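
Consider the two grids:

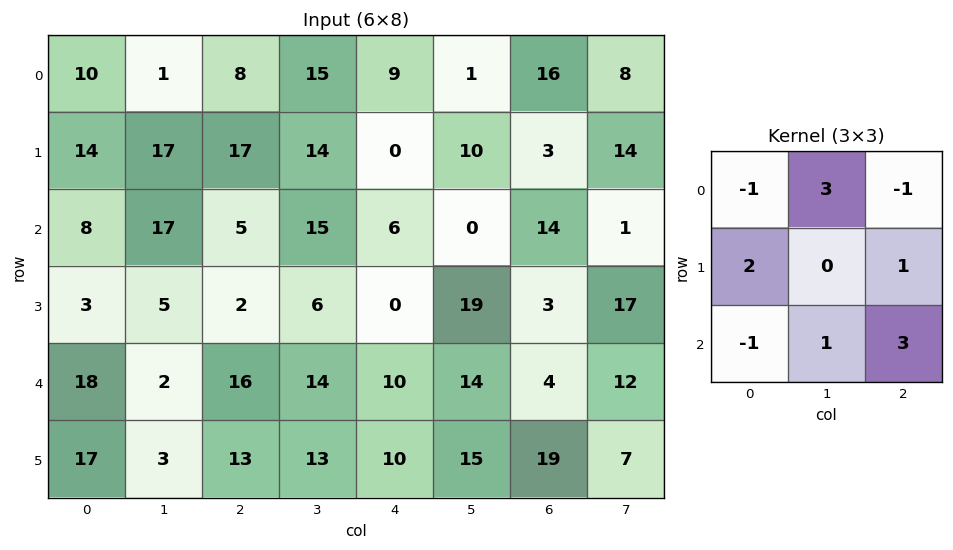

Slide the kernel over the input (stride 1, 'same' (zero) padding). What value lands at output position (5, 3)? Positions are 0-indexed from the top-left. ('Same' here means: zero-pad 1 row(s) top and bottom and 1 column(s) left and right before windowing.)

52

The receptive field on the zero-padded input at this output position is [16 14 10 / 13 13 10 / 0 0 0]. Elementwise product with the kernel and sum: 16·-1 + 14·3 + 10·-1 + 13·2 + 10·1 + 0·-1 + 0·1 + 0·3.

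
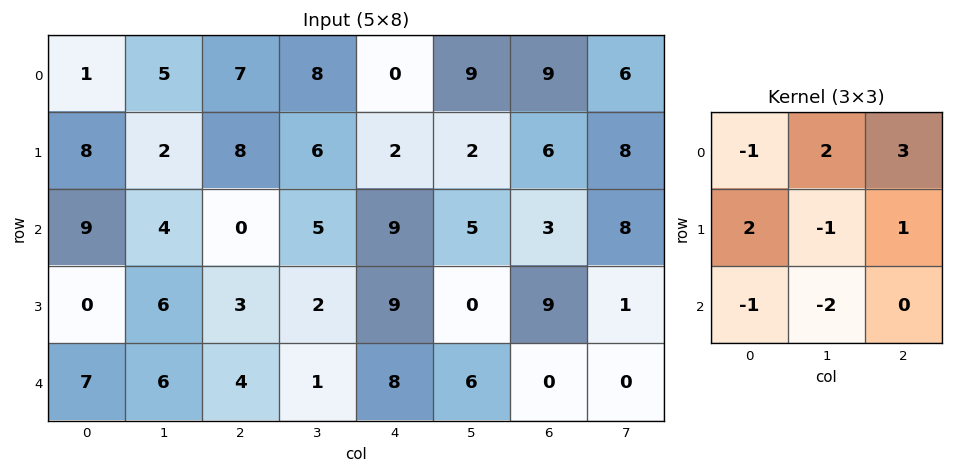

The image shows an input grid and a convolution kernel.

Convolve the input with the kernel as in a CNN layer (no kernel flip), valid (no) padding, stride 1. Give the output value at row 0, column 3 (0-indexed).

8

The receptive field on the input at this output position is [8 0 9 / 6 2 2 / 5 9 5]. Elementwise product with the kernel and sum: 8·-1 + 0·2 + 9·3 + 6·2 + 2·-1 + 2·1 + 5·-1 + 9·-2.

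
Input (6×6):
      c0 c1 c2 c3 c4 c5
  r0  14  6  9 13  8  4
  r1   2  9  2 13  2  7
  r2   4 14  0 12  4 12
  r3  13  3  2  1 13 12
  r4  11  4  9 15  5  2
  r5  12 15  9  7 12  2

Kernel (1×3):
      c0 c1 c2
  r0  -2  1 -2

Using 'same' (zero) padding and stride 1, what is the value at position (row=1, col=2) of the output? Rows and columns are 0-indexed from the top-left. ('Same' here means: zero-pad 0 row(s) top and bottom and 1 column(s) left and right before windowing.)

The receptive field on the zero-padded input at this output position is [9 2 13]. Elementwise product with the kernel and sum: 9·-2 + 2·1 + 13·-2.

-42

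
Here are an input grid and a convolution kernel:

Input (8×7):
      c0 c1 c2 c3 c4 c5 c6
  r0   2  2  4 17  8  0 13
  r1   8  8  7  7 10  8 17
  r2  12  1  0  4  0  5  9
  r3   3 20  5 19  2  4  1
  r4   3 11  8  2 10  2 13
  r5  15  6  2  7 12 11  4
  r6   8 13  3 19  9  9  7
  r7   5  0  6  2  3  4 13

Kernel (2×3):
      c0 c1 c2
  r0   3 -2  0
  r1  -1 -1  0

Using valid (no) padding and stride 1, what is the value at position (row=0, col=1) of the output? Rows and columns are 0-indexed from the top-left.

-17

The receptive field on the input at this output position is [2 4 17 / 8 7 7]. Elementwise product with the kernel and sum: 2·3 + 4·-2 + 8·-1 + 7·-1.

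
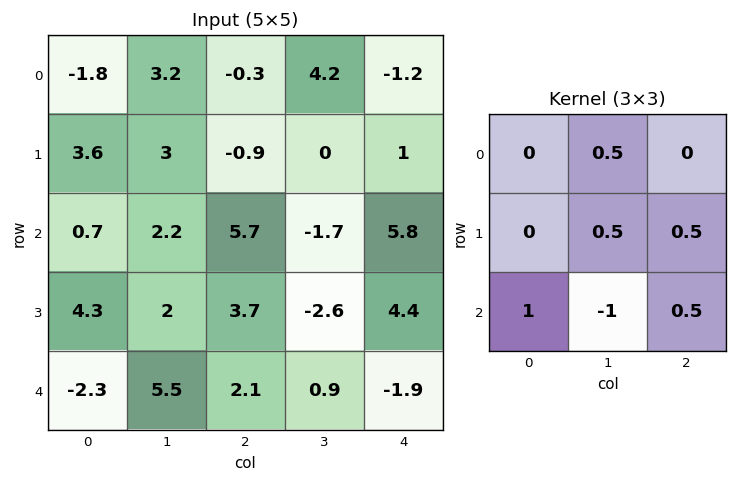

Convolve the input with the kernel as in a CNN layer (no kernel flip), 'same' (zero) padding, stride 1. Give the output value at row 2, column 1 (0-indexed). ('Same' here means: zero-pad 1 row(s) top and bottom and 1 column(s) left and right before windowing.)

9.6

The receptive field on the zero-padded input at this output position is [3.6 3 -0.9 / 0.7 2.2 5.7 / 4.3 2 3.7]. Elementwise product with the kernel and sum: 3·0.5 + 2.2·0.5 + 5.7·0.5 + 4.3·1 + 2·-1 + 3.7·0.5.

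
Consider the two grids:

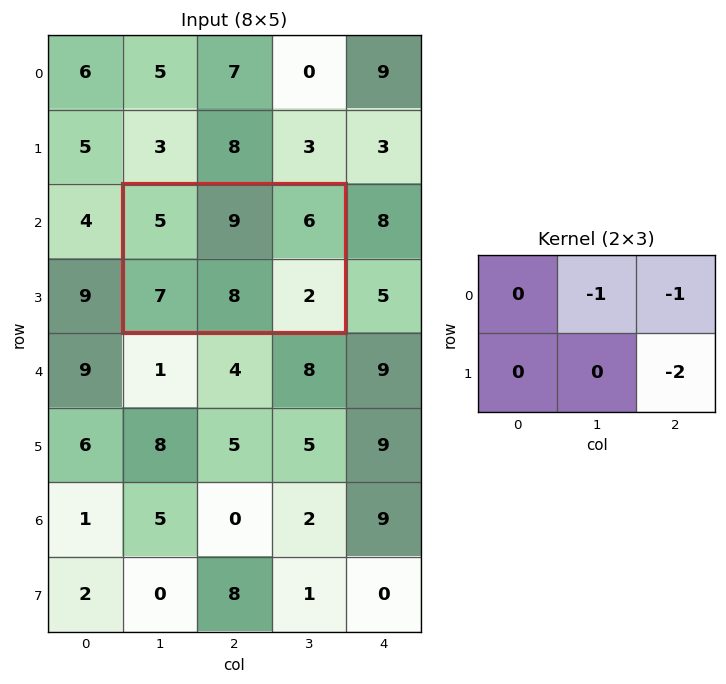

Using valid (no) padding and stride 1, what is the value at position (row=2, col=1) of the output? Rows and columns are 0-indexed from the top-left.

-19

The receptive field on the input at this output position is [5 9 6 / 7 8 2]. Elementwise product with the kernel and sum: 9·-1 + 6·-1 + 2·-2.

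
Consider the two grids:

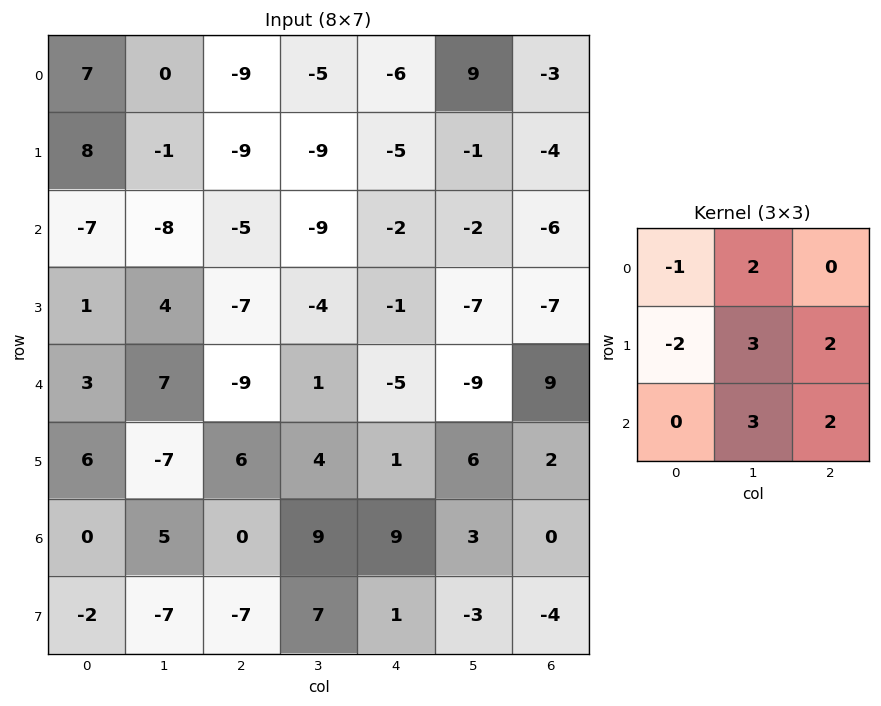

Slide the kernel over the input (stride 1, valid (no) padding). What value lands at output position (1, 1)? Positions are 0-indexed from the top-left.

-63

The receptive field on the input at this output position is [-1 -9 -9 / -8 -5 -9 / 4 -7 -4]. Elementwise product with the kernel and sum: -1·-1 + -9·2 + -8·-2 + -5·3 + -9·2 + -7·3 + -4·2.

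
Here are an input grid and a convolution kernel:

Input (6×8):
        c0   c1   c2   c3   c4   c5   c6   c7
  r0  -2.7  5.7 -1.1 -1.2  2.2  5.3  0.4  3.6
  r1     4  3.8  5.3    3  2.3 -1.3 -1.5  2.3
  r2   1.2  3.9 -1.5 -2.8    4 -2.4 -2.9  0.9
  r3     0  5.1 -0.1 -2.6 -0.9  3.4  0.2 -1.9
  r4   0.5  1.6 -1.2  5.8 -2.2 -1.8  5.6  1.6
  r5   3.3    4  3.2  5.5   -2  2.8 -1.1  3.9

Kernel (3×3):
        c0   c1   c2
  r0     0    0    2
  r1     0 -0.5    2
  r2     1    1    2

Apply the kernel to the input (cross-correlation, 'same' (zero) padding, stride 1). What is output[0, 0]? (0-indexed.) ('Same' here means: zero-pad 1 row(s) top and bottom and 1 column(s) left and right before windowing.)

24.35

The receptive field on the zero-padded input at this output position is [0 0 0 / 0 -2.7 5.7 / 0 4 3.8]. Elementwise product with the kernel and sum: 0·2 + -2.7·-0.5 + 5.7·2 + 0·1 + 4·1 + 3.8·2.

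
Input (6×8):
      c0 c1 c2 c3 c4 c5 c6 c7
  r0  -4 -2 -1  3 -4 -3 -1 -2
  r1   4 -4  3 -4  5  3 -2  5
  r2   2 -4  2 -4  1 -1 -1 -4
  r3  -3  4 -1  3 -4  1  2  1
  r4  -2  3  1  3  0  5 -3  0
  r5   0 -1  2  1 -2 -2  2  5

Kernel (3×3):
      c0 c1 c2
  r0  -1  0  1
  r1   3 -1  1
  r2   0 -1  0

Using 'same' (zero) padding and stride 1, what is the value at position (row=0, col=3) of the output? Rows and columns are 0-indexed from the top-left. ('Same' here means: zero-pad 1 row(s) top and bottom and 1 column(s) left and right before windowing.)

-6

The receptive field on the zero-padded input at this output position is [0 0 0 / -1 3 -4 / 3 -4 5]. Elementwise product with the kernel and sum: 0·-1 + 0·1 + -1·3 + 3·-1 + -4·1 + -4·-1.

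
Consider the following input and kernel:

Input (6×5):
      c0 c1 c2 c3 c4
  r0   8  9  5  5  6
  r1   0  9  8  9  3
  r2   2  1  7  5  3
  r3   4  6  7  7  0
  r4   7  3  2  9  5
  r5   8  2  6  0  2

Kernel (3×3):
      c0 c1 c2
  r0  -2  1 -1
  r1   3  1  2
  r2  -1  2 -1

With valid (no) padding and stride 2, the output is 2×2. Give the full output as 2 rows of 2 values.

Output[0,0]: The receptive field on the input at this output position is [8 9 5 / 0 9 8 / 2 1 7]. Elementwise product with the kernel and sum: 8·-2 + 9·1 + 5·-1 + 0·3 + 9·1 + 8·2 + 2·-1 + 1·2 + 7·-1.

6 28
19 27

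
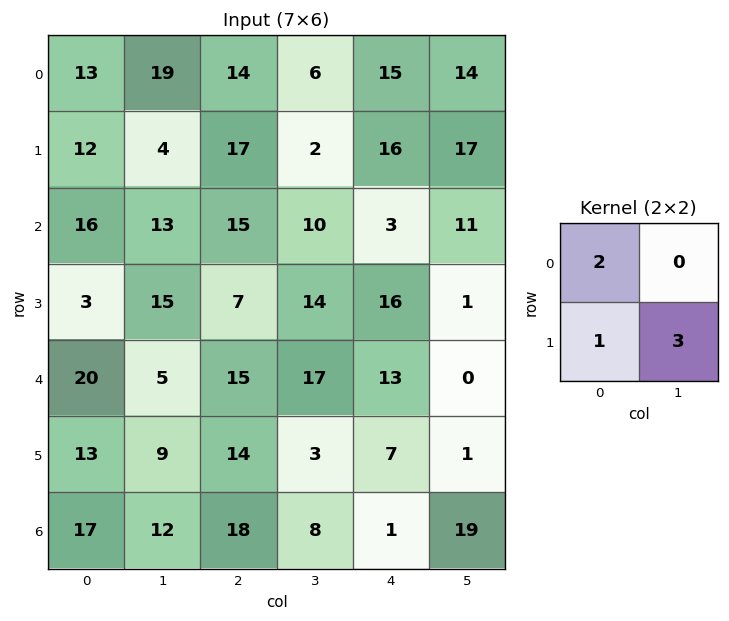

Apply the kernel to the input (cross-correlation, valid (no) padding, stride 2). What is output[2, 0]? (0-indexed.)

The receptive field on the input at this output position is [20 5 / 13 9]. Elementwise product with the kernel and sum: 20·2 + 13·1 + 9·3.

80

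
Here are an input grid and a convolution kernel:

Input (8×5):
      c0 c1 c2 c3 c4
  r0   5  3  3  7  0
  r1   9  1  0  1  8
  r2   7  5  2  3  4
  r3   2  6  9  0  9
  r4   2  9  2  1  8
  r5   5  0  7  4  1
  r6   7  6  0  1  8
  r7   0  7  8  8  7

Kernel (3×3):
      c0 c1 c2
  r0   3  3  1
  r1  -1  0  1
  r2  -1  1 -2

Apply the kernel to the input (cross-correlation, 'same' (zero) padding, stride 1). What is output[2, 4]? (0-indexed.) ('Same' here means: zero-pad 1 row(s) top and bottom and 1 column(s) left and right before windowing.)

33

The receptive field on the zero-padded input at this output position is [1 8 0 / 3 4 0 / 0 9 0]. Elementwise product with the kernel and sum: 1·3 + 8·3 + 0·1 + 3·-1 + 0·1 + 0·-1 + 9·1 + 0·-2.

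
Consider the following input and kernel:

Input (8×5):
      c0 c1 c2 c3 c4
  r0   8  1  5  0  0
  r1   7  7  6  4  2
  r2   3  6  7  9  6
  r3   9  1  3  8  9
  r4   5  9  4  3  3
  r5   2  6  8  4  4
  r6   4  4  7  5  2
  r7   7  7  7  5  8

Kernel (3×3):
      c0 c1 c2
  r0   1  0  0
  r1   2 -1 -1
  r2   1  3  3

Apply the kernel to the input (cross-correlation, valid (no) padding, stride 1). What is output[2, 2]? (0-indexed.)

The receptive field on the input at this output position is [7 9 6 / 3 8 9 / 4 3 3]. Elementwise product with the kernel and sum: 7·1 + 3·2 + 8·-1 + 9·-1 + 4·1 + 3·3 + 3·3.

18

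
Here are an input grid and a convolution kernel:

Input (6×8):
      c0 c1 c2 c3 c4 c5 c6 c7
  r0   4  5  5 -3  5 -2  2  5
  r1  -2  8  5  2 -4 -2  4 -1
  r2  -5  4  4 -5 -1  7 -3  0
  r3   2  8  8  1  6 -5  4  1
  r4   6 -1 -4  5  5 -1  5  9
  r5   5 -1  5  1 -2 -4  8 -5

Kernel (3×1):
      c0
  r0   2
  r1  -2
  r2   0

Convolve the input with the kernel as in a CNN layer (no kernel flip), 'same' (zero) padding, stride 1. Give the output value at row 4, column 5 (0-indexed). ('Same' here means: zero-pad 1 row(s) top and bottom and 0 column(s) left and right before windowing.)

-8

The receptive field on the zero-padded input at this output position is [-5 / -1 / -4]. Elementwise product with the kernel and sum: -5·2 + -1·-2.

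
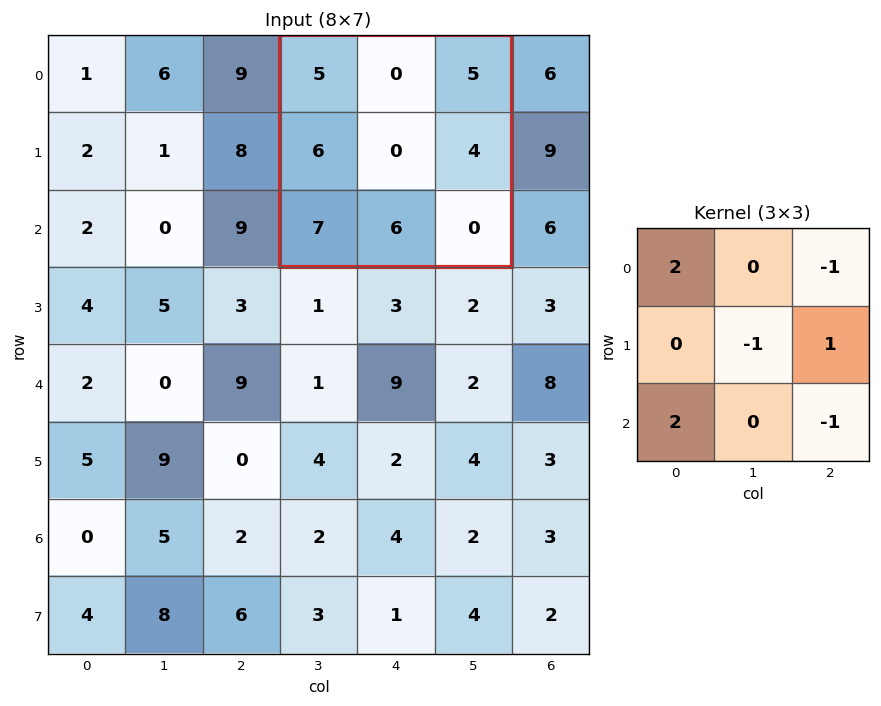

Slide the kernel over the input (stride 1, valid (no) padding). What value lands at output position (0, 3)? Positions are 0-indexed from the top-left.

23

The receptive field on the input at this output position is [5 0 5 / 6 0 4 / 7 6 0]. Elementwise product with the kernel and sum: 5·2 + 5·-1 + 0·-1 + 4·1 + 7·2 + 0·-1.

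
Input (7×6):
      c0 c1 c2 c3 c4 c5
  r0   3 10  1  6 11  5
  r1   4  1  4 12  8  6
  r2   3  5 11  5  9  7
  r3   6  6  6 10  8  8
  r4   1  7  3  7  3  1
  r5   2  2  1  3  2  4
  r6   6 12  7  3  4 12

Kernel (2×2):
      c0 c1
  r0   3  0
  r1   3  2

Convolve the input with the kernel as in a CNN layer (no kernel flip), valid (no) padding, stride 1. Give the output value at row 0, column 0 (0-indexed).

The receptive field on the input at this output position is [3 10 / 4 1]. Elementwise product with the kernel and sum: 3·3 + 4·3 + 1·2.

23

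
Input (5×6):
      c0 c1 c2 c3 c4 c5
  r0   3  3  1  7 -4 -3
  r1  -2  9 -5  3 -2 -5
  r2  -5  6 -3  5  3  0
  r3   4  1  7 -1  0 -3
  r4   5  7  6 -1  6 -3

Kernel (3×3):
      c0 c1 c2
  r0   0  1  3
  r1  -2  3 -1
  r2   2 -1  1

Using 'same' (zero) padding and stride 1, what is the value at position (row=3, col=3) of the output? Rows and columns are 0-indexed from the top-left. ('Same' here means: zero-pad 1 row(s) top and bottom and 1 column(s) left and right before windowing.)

16

The receptive field on the zero-padded input at this output position is [-3 5 3 / 7 -1 0 / 6 -1 6]. Elementwise product with the kernel and sum: 5·1 + 3·3 + 7·-2 + -1·3 + 0·-1 + 6·2 + -1·-1 + 6·1.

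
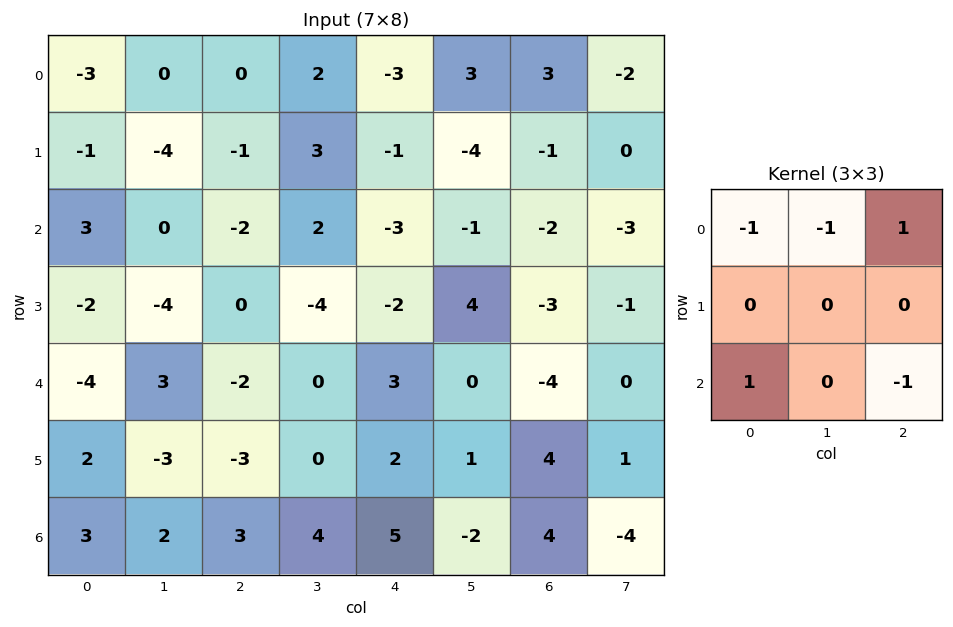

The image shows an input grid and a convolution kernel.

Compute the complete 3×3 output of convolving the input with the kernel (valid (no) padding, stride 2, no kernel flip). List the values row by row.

8 -4 2
-7 -8 9
-1 3 -6

Output[0,0]: The receptive field on the input at this output position is [-3 0 0 / -1 -4 -1 / 3 0 -2]. Elementwise product with the kernel and sum: -3·-1 + 0·-1 + 0·1 + 3·1 + -2·-1.
Output[0,1]: The receptive field on the input at this output position is [0 2 -3 / -1 3 -1 / -2 2 -3]. Elementwise product with the kernel and sum: 0·-1 + 2·-1 + -3·1 + -2·1 + -3·-1.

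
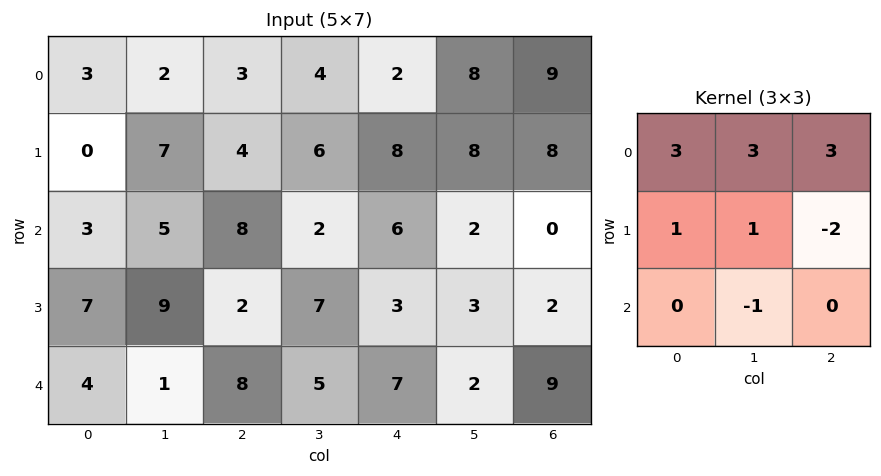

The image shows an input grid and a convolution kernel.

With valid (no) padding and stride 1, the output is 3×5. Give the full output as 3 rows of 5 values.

Output[0,0]: The receptive field on the input at this output position is [3 2 3 / 0 7 4 / 3 5 8]. Elementwise product with the kernel and sum: 3·3 + 2·3 + 3·3 + 0·1 + 7·1 + 4·-2 + 5·-1.
Output[0,1]: The receptive field on the input at this output position is [2 3 4 / 7 4 6 / 5 8 2]. Elementwise product with the kernel and sum: 2·3 + 3·3 + 4·3 + 7·1 + 4·1 + 6·-2 + 8·-1.

18 18 19 34 55
16 58 45 67 77
59 34 46 27 24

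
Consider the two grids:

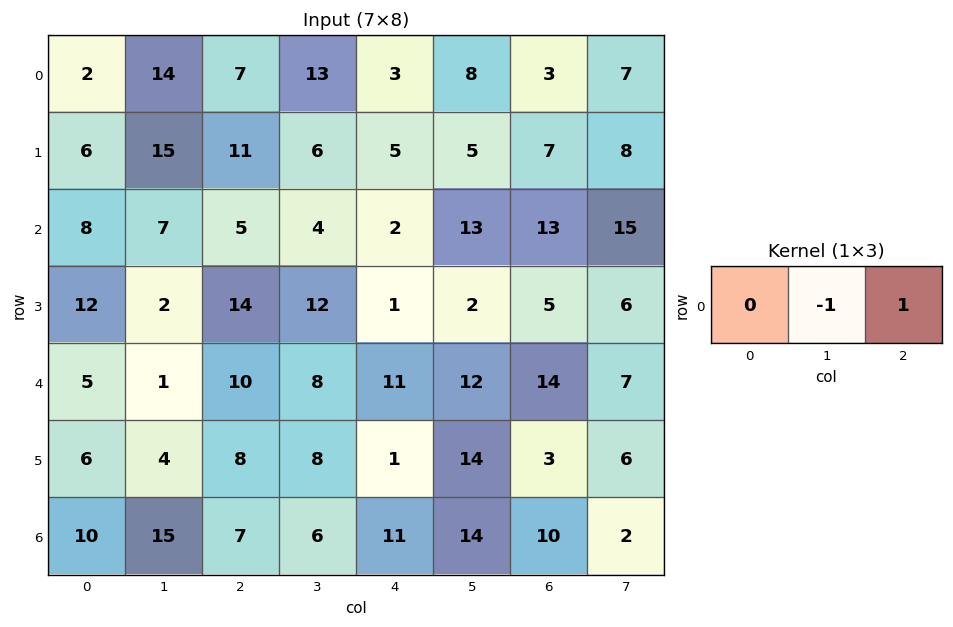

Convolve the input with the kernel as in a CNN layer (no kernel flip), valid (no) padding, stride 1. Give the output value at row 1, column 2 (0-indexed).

The receptive field on the input at this output position is [11 6 5]. Elementwise product with the kernel and sum: 6·-1 + 5·1.

-1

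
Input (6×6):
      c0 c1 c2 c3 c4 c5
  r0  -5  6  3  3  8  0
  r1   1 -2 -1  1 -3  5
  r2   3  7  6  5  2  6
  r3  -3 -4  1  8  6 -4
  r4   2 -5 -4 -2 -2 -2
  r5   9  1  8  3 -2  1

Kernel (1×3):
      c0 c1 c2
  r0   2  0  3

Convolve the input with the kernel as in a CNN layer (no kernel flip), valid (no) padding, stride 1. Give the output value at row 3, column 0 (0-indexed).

-3

The receptive field on the input at this output position is [-3 -4 1]. Elementwise product with the kernel and sum: -3·2 + 1·3.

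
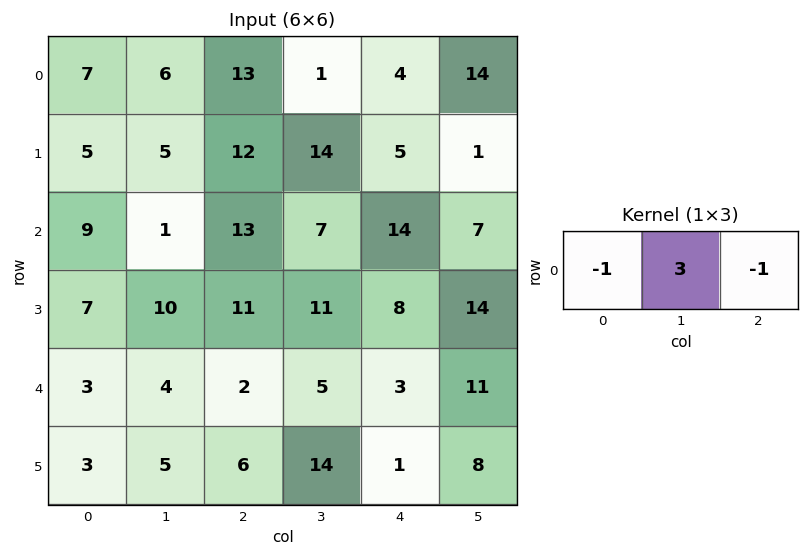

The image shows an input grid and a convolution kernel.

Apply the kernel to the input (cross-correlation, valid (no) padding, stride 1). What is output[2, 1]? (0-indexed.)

31

The receptive field on the input at this output position is [1 13 7]. Elementwise product with the kernel and sum: 1·-1 + 13·3 + 7·-1.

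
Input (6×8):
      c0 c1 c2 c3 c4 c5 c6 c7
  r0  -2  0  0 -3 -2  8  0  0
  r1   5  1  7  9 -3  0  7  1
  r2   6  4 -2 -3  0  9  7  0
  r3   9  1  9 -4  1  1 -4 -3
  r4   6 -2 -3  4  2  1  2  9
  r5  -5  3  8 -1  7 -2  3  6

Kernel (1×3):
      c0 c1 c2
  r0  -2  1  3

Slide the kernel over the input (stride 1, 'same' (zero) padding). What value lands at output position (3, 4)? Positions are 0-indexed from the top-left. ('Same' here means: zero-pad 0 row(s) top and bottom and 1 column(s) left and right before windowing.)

The receptive field on the zero-padded input at this output position is [-4 1 1]. Elementwise product with the kernel and sum: -4·-2 + 1·1 + 1·3.

12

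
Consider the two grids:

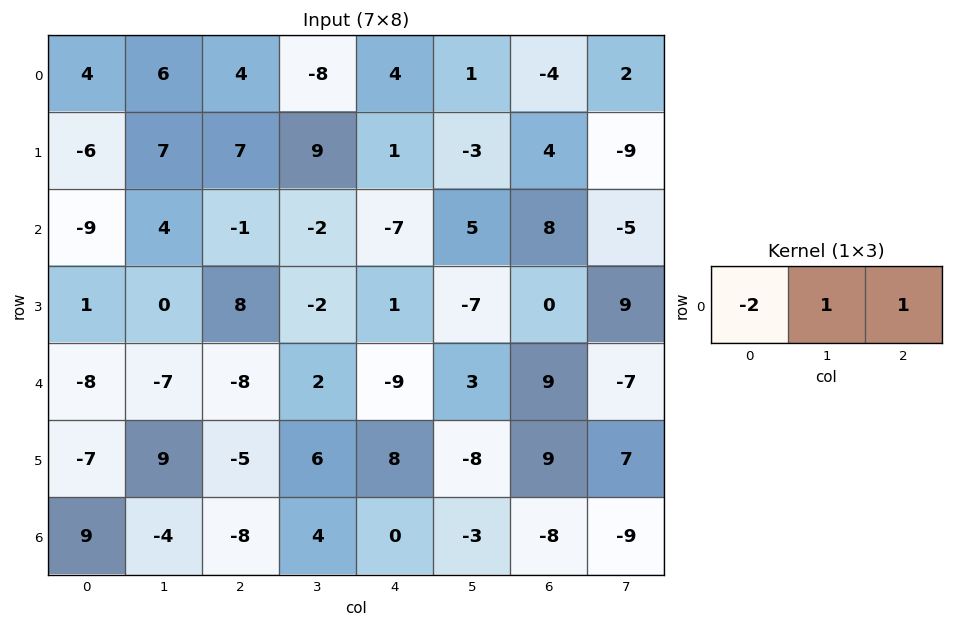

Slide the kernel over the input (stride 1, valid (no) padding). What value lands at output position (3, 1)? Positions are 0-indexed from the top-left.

The receptive field on the input at this output position is [0 8 -2]. Elementwise product with the kernel and sum: 0·-2 + 8·1 + -2·1.

6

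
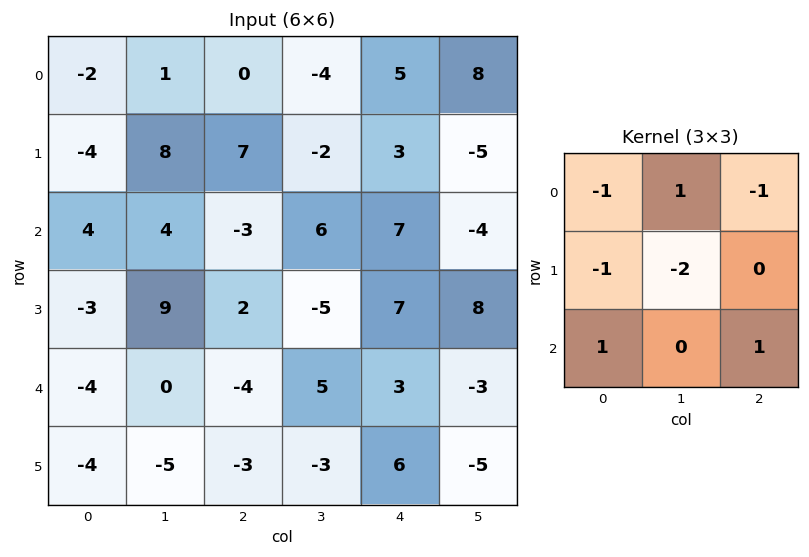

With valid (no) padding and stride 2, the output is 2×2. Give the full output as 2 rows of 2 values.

Output[0,0]: The receptive field on the input at this output position is [-2 1 0 / -4 8 7 / 4 4 -3]. Elementwise product with the kernel and sum: -2·-1 + 1·1 + 0·-1 + -4·-1 + 8·-2 + 4·1 + -3·1.
Output[0,1]: The receptive field on the input at this output position is [0 -4 5 / 7 -2 3 / -3 6 7]. Elementwise product with the kernel and sum: 0·-1 + -4·1 + 5·-1 + 7·-1 + -2·-2 + -3·1 + 7·1.

-8 -8
-20 9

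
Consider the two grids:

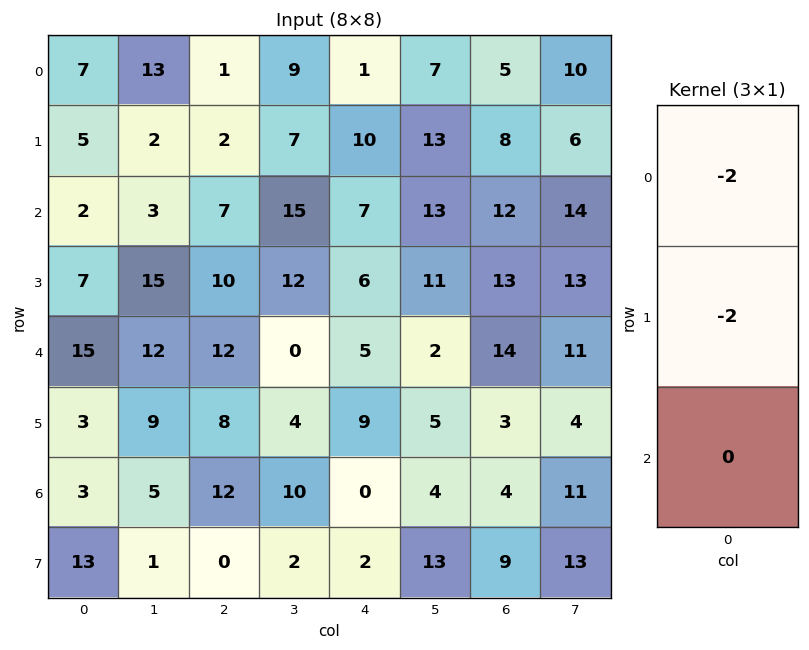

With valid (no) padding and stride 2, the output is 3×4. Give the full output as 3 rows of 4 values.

Output[0,0]: The receptive field on the input at this output position is [7 / 5 / 2]. Elementwise product with the kernel and sum: 7·-2 + 5·-2.
Output[0,1]: The receptive field on the input at this output position is [1 / 2 / 7]. Elementwise product with the kernel and sum: 1·-2 + 2·-2.

-24 -6 -22 -26
-18 -34 -26 -50
-36 -40 -28 -34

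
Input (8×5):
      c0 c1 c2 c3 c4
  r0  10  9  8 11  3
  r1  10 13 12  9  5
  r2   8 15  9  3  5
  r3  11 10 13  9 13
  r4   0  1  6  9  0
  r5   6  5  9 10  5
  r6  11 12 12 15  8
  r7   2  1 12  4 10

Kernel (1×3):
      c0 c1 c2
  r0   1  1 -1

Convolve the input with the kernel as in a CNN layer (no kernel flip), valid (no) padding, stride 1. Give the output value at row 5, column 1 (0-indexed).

4

The receptive field on the input at this output position is [5 9 10]. Elementwise product with the kernel and sum: 5·1 + 9·1 + 10·-1.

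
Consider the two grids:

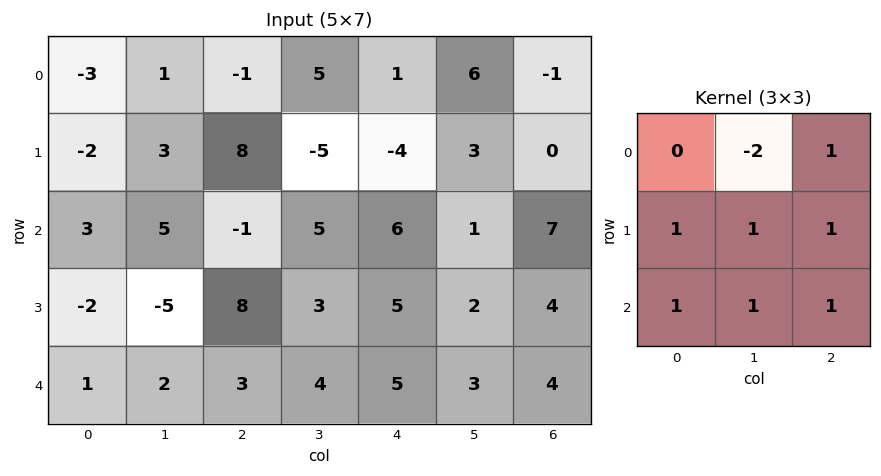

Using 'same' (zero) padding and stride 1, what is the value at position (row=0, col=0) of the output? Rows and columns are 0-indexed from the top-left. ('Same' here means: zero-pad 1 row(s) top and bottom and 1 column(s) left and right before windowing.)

The receptive field on the zero-padded input at this output position is [0 0 0 / 0 -3 1 / 0 -2 3]. Elementwise product with the kernel and sum: 0·-2 + 0·1 + 0·1 + -3·1 + 1·1 + 0·1 + -2·1 + 3·1.

-1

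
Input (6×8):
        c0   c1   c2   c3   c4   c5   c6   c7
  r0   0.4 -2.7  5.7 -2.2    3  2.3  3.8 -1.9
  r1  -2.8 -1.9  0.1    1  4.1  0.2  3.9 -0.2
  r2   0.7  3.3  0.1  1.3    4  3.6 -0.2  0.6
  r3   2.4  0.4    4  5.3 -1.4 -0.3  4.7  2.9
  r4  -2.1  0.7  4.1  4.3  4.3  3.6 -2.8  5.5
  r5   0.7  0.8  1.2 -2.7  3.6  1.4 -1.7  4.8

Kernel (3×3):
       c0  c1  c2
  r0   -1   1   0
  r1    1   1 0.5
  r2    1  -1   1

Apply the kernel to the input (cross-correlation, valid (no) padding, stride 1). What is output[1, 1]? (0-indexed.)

The receptive field on the input at this output position is [-1.9 0.1 1 / 3.3 0.1 1.3 / 0.4 4 5.3]. Elementwise product with the kernel and sum: -1.9·-1 + 0.1·1 + 3.3·1 + 0.1·1 + 1.3·0.5 + 0.4·1 + 4·-1 + 5.3·1.

7.75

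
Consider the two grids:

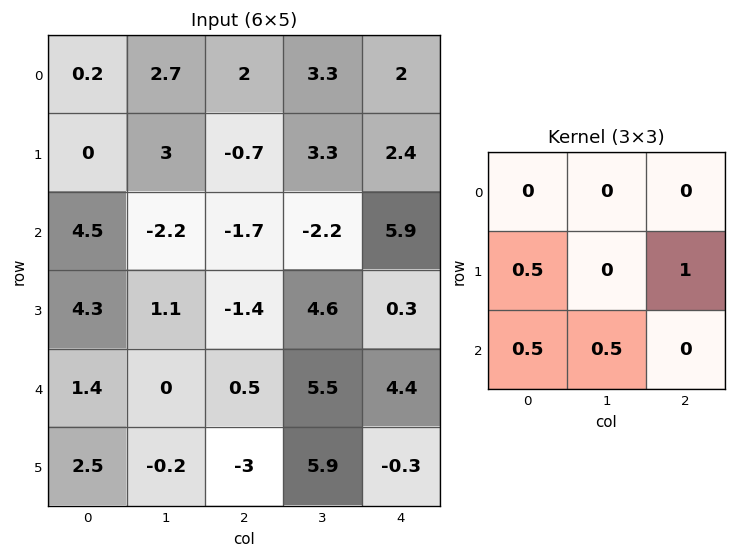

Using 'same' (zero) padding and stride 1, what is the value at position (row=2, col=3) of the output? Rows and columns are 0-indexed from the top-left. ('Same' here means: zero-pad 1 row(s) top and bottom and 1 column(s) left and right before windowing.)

The receptive field on the zero-padded input at this output position is [-0.7 3.3 2.4 / -1.7 -2.2 5.9 / -1.4 4.6 0.3]. Elementwise product with the kernel and sum: -1.7·0.5 + 5.9·1 + -1.4·0.5 + 4.6·0.5.

6.65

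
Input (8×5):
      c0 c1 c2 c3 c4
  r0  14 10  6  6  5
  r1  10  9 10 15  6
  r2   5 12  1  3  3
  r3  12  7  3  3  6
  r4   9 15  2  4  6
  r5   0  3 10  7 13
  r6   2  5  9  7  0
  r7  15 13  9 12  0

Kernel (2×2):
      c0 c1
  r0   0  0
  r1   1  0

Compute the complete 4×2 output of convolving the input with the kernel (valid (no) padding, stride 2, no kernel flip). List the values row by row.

10 10
12 3
0 10
15 9

Output[0,0]: The receptive field on the input at this output position is [14 10 / 10 9]. Elementwise product with the kernel and sum: 10·1.
Output[0,1]: The receptive field on the input at this output position is [6 6 / 10 15]. Elementwise product with the kernel and sum: 10·1.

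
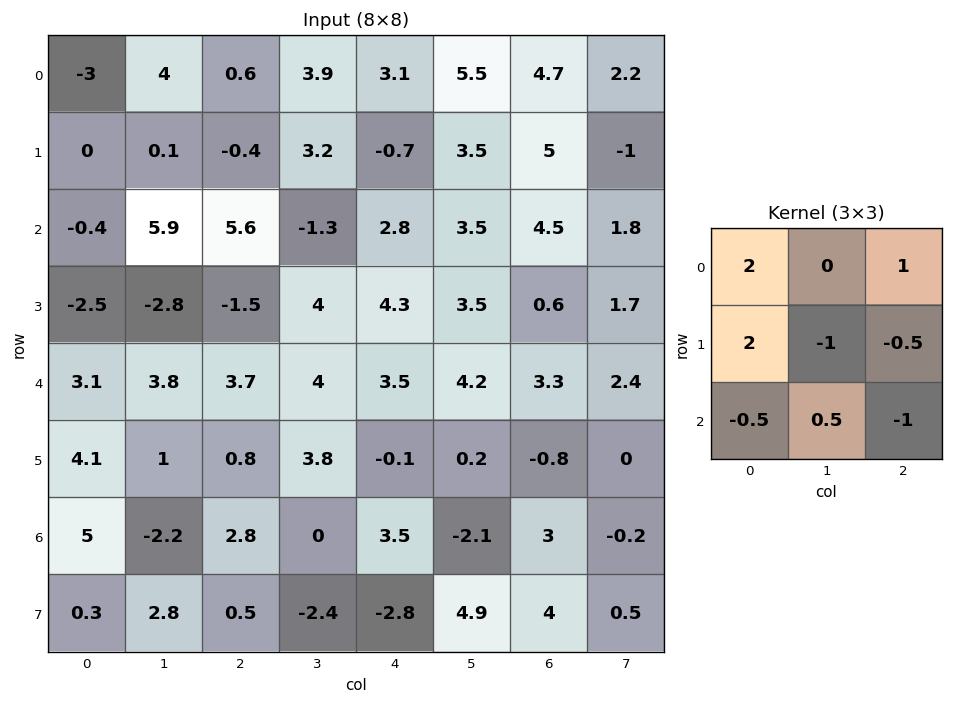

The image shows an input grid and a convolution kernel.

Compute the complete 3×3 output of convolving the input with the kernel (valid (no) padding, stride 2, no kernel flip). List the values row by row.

Output[0,0]: The receptive field on the input at this output position is [-3 4 0.6 / 0 0.1 -0.4 / -0.4 5.9 5.6]. Elementwise product with the kernel and sum: -3·2 + 0.6·1 + 0·2 + 0.1·-1 + -0.4·-0.5 + -0.4·-0.5 + 5.9·0.5 + 5.6·-1.

-7.75 -5.6 -0.65
-0 1.5 11.95
10.3 3.85 4.5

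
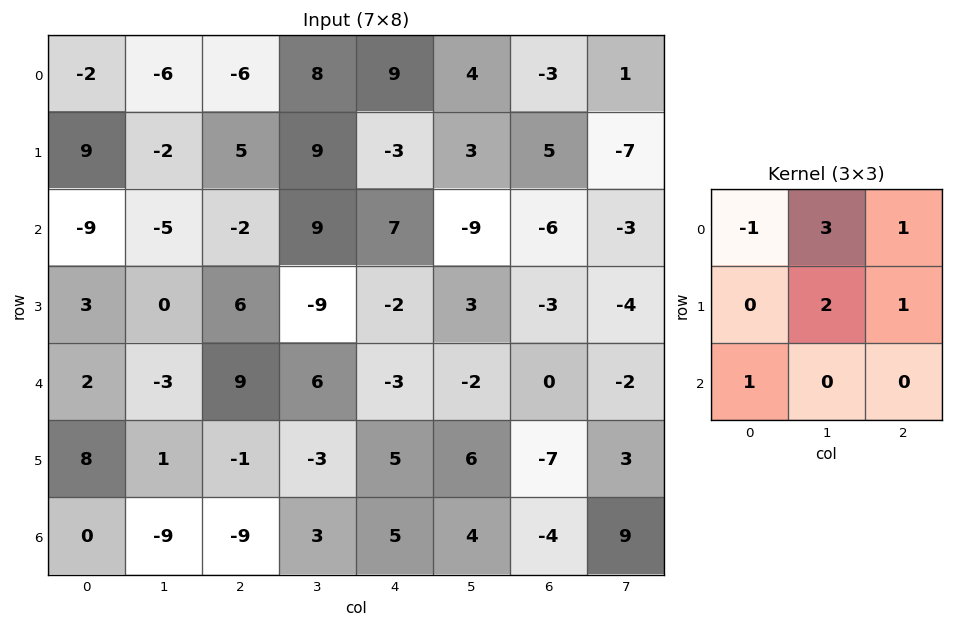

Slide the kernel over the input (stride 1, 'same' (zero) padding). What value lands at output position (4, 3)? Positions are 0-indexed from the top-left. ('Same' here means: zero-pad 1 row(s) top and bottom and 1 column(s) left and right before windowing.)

The receptive field on the zero-padded input at this output position is [6 -9 -2 / 9 6 -3 / -1 -3 5]. Elementwise product with the kernel and sum: 6·-1 + -9·3 + -2·1 + 6·2 + -3·1 + -1·1.

-27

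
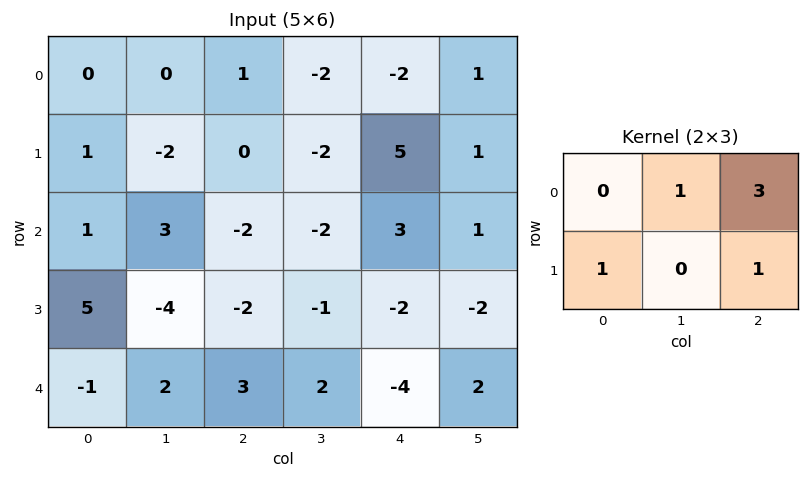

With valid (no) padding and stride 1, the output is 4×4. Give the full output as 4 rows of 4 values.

Output[0,0]: The receptive field on the input at this output position is [0 0 1 / 1 -2 0]. Elementwise product with the kernel and sum: 0·1 + 1·3 + 1·1 + 0·1.
Output[0,1]: The receptive field on the input at this output position is [0 1 -2 / -2 0 -2]. Elementwise product with the kernel and sum: 1·1 + -2·3 + -2·1 + -2·1.

4 -9 -3 0
-3 -5 14 7
0 -13 3 3
-8 -1 -8 -4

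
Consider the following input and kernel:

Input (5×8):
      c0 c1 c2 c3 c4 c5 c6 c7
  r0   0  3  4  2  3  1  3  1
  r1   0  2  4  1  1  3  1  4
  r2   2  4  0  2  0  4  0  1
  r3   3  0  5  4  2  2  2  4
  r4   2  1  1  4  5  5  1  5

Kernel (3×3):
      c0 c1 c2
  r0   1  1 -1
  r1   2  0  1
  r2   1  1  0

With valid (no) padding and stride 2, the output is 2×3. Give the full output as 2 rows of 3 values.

9 14 8
20 19 20

Output[0,0]: The receptive field on the input at this output position is [0 3 4 / 0 2 4 / 2 4 0]. Elementwise product with the kernel and sum: 0·1 + 3·1 + 4·-1 + 0·2 + 4·1 + 2·1 + 4·1.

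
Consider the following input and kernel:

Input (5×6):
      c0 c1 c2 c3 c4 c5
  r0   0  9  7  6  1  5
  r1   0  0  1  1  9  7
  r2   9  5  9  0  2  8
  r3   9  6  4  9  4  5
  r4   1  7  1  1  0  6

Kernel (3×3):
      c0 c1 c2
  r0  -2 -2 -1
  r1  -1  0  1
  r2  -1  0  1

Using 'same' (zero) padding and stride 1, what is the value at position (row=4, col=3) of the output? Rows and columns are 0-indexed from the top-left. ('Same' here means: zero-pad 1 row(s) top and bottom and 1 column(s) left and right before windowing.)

The receptive field on the zero-padded input at this output position is [4 9 4 / 1 1 0 / 0 0 0]. Elementwise product with the kernel and sum: 4·-2 + 9·-2 + 4·-1 + 1·-1 + 0·1 + 0·-1 + 0·1.

-31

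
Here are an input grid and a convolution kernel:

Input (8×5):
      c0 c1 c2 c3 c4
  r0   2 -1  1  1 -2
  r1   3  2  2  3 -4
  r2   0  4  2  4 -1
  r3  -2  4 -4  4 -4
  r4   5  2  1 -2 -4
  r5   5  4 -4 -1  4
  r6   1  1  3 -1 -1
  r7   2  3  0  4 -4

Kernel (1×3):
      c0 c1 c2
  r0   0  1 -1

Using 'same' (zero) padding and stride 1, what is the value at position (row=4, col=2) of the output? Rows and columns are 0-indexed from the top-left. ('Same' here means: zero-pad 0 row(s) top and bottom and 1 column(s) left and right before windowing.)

3

The receptive field on the zero-padded input at this output position is [2 1 -2]. Elementwise product with the kernel and sum: 1·1 + -2·-1.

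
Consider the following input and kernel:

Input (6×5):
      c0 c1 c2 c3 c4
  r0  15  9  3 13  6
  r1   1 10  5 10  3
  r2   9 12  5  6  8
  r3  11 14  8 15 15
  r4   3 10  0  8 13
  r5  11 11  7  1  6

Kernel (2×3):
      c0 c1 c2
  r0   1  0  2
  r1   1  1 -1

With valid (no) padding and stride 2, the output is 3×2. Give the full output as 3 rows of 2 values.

Output[0,0]: The receptive field on the input at this output position is [15 9 3 / 1 10 5]. Elementwise product with the kernel and sum: 15·1 + 3·2 + 1·1 + 10·1 + 5·-1.
Output[0,1]: The receptive field on the input at this output position is [3 13 6 / 5 10 3]. Elementwise product with the kernel and sum: 3·1 + 6·2 + 5·1 + 10·1 + 3·-1.

27 27
36 29
18 28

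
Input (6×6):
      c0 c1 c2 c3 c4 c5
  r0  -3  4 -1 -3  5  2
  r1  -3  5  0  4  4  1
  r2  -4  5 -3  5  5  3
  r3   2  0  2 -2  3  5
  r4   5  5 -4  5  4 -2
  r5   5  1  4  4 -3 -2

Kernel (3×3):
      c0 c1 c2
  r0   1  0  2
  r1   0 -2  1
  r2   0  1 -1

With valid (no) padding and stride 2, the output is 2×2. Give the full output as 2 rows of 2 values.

-7 5
1 15

Output[0,0]: The receptive field on the input at this output position is [-3 4 -1 / -3 5 0 / -4 5 -3]. Elementwise product with the kernel and sum: -3·1 + -1·2 + 5·-2 + 0·1 + 5·1 + -3·-1.
Output[0,1]: The receptive field on the input at this output position is [-1 -3 5 / 0 4 4 / -3 5 5]. Elementwise product with the kernel and sum: -1·1 + 5·2 + 4·-2 + 4·1 + 5·1 + 5·-1.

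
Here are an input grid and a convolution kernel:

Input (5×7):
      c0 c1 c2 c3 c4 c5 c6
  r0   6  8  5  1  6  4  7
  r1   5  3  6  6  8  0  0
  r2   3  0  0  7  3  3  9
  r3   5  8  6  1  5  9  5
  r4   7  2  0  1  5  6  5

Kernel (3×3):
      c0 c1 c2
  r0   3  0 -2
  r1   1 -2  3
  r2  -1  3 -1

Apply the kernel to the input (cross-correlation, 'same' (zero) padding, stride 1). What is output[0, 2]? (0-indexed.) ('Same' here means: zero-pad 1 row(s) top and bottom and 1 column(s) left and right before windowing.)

10

The receptive field on the zero-padded input at this output position is [0 0 0 / 8 5 1 / 3 6 6]. Elementwise product with the kernel and sum: 0·3 + 0·-2 + 8·1 + 5·-2 + 1·3 + 3·-1 + 6·3 + 6·-1.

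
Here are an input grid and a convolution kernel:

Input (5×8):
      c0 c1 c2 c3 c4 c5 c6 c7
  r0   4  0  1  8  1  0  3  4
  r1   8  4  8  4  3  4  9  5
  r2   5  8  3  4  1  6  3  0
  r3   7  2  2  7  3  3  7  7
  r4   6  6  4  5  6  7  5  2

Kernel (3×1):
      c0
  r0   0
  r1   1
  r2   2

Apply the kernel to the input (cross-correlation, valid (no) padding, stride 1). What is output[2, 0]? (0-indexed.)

The receptive field on the input at this output position is [5 / 7 / 6]. Elementwise product with the kernel and sum: 7·1 + 6·2.

19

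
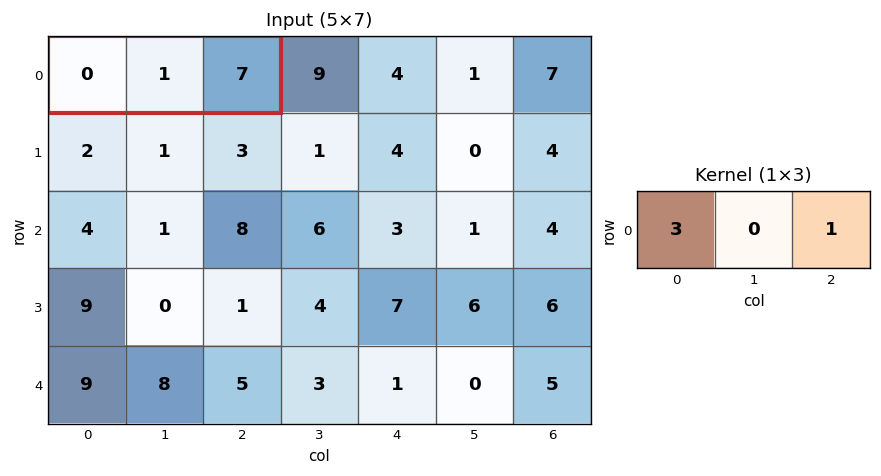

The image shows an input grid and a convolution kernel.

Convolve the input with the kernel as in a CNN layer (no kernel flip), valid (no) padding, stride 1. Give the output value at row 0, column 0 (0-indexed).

7

The receptive field on the input at this output position is [0 1 7]. Elementwise product with the kernel and sum: 0·3 + 7·1.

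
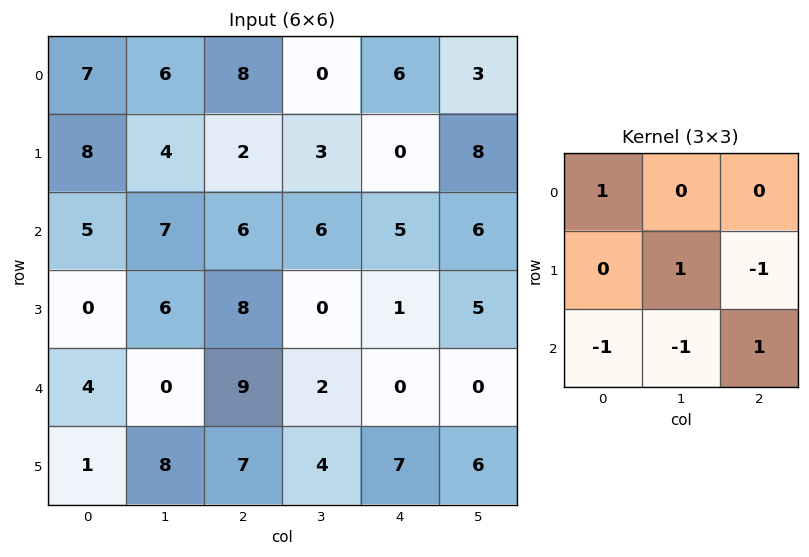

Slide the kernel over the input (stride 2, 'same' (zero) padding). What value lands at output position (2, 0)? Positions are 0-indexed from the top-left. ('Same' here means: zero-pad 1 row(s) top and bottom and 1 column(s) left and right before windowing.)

The receptive field on the zero-padded input at this output position is [0 0 6 / 0 4 0 / 0 1 8]. Elementwise product with the kernel and sum: 0·1 + 4·1 + 0·-1 + 0·-1 + 1·-1 + 8·1.

11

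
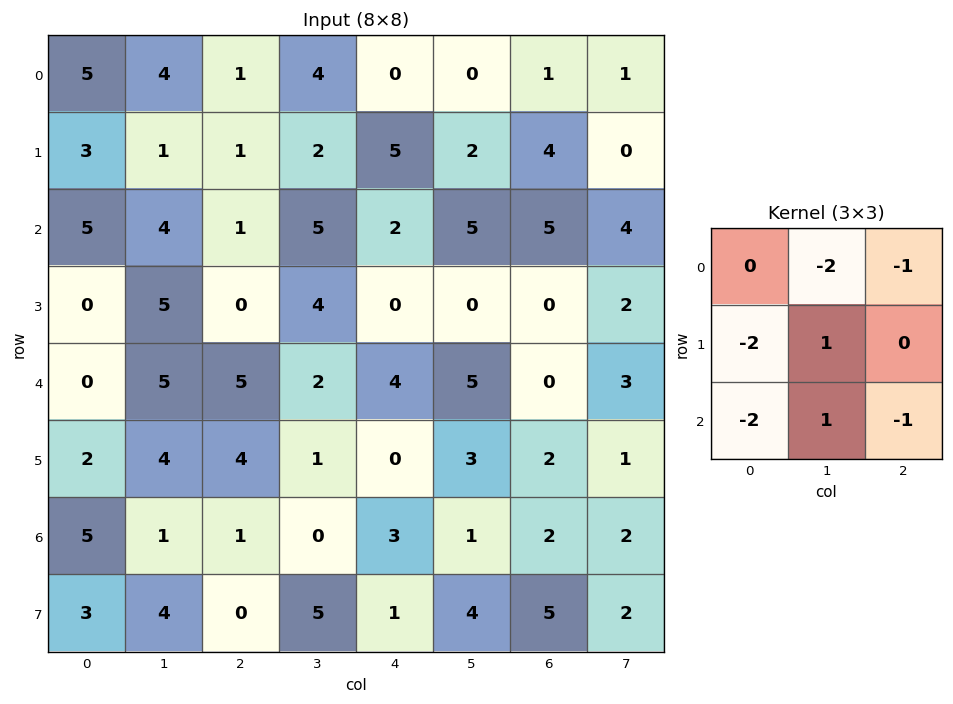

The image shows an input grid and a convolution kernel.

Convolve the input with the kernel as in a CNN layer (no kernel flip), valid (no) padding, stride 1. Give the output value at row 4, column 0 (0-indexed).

The receptive field on the input at this output position is [0 5 5 / 2 4 4 / 5 1 1]. Elementwise product with the kernel and sum: 5·-2 + 5·-1 + 2·-2 + 4·1 + 5·-2 + 1·1 + 1·-1.

-25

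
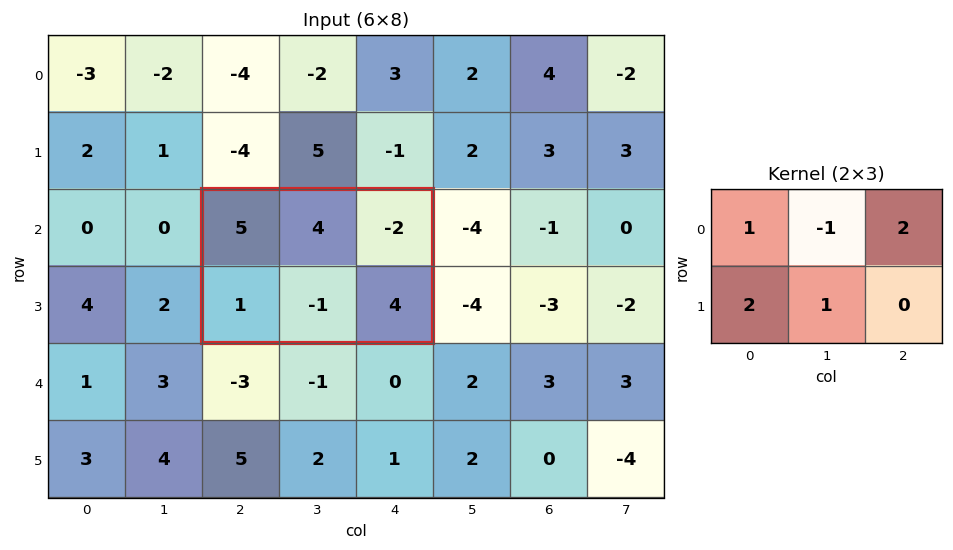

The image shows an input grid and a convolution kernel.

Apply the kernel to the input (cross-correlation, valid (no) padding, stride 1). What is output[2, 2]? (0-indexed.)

The receptive field on the input at this output position is [5 4 -2 / 1 -1 4]. Elementwise product with the kernel and sum: 5·1 + 4·-1 + -2·2 + 1·2 + -1·1.

-2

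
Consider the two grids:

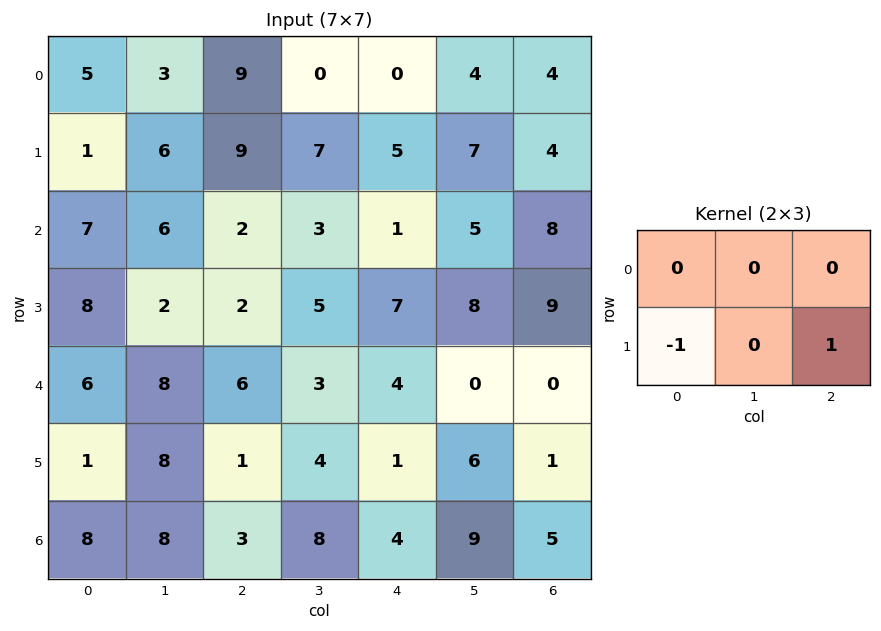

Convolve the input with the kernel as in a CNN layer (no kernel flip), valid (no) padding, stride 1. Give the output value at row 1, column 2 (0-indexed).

-1

The receptive field on the input at this output position is [9 7 5 / 2 3 1]. Elementwise product with the kernel and sum: 2·-1 + 1·1.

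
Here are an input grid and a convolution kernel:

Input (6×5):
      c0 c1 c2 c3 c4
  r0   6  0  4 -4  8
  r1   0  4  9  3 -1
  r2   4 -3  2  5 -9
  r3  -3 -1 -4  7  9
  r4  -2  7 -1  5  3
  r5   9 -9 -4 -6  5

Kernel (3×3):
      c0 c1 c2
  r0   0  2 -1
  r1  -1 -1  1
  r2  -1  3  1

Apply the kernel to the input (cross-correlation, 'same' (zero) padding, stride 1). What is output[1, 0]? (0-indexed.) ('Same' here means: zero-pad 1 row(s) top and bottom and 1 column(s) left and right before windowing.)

The receptive field on the zero-padded input at this output position is [0 6 0 / 0 0 4 / 0 4 -3]. Elementwise product with the kernel and sum: 6·2 + 0·-1 + 0·-1 + 0·-1 + 4·1 + 0·-1 + 4·3 + -3·1.

25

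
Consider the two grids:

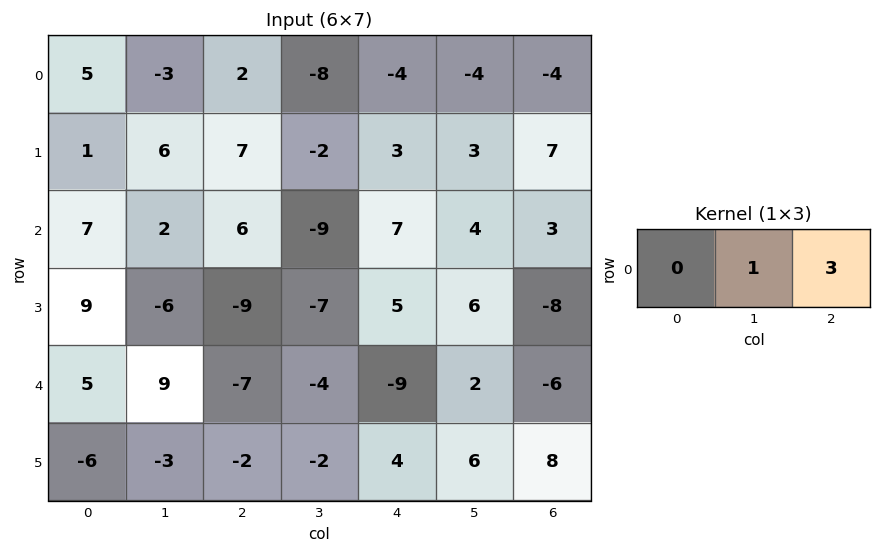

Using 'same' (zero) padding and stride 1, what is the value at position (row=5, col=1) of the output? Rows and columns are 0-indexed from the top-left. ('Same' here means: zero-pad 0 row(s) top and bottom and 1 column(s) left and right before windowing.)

The receptive field on the zero-padded input at this output position is [-6 -3 -2]. Elementwise product with the kernel and sum: -3·1 + -2·3.

-9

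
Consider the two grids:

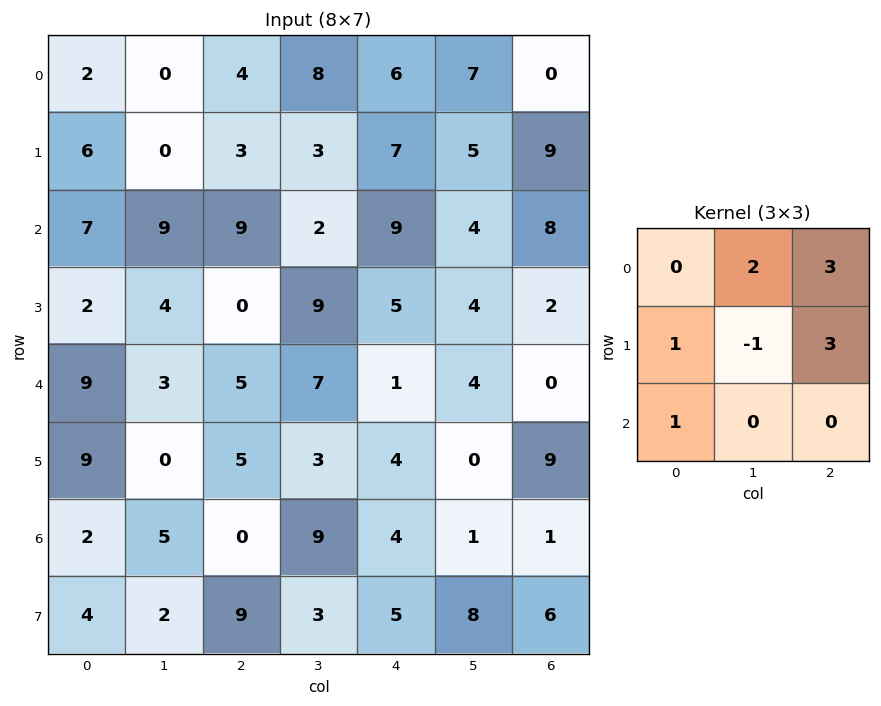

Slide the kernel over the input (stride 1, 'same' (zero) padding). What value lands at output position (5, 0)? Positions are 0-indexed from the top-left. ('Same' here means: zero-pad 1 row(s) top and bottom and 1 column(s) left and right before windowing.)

18

The receptive field on the zero-padded input at this output position is [0 9 3 / 0 9 0 / 0 2 5]. Elementwise product with the kernel and sum: 9·2 + 3·3 + 0·1 + 9·-1 + 0·3 + 0·1.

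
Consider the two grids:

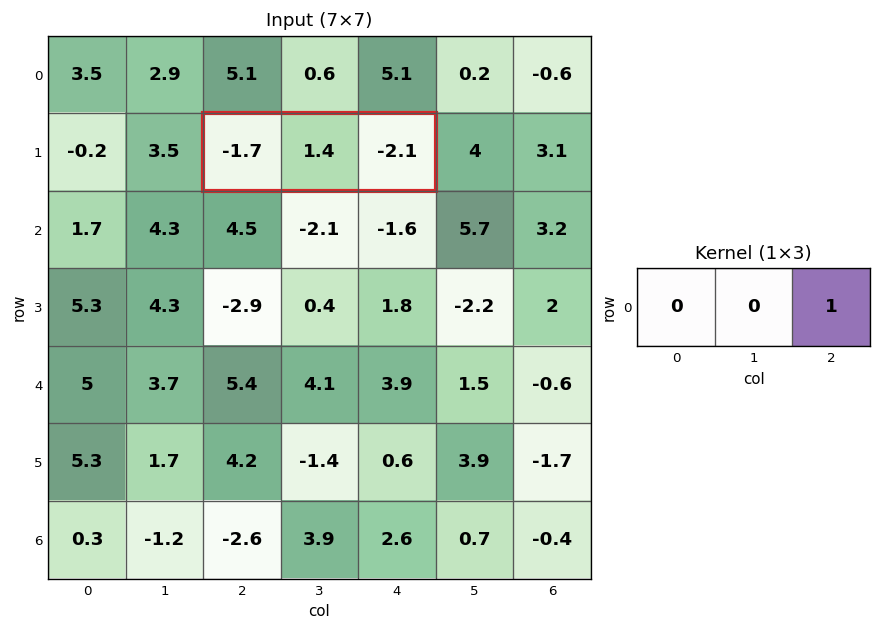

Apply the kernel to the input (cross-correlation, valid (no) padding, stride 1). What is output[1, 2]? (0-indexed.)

The receptive field on the input at this output position is [-1.7 1.4 -2.1]. Elementwise product with the kernel and sum: -2.1·1.

-2.1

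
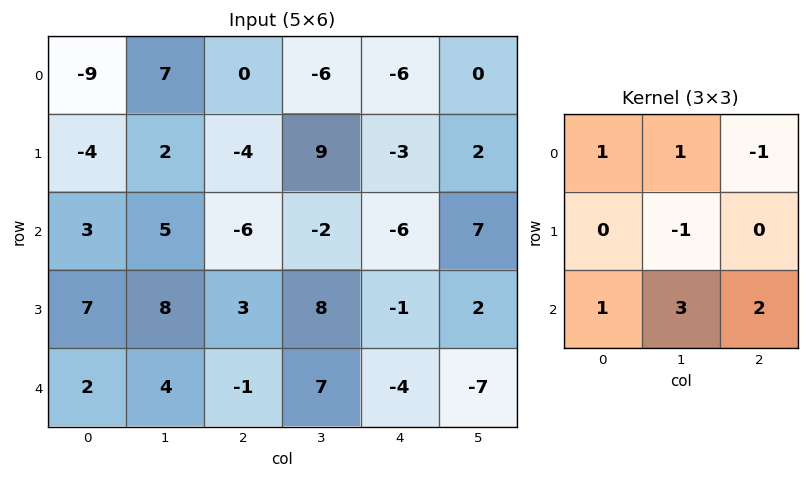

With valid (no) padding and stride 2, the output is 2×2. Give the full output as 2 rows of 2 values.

Output[0,0]: The receptive field on the input at this output position is [-9 7 0 / -4 2 -4 / 3 5 -6]. Elementwise product with the kernel and sum: -9·1 + 7·1 + 0·-1 + 2·-1 + 3·1 + 5·3 + -6·2.
Output[0,1]: The receptive field on the input at this output position is [0 -6 -6 / -4 9 -3 / -6 -2 -6]. Elementwise product with the kernel and sum: 0·1 + -6·1 + -6·-1 + 9·-1 + -6·1 + -2·3 + -6·2.

2 -33
18 2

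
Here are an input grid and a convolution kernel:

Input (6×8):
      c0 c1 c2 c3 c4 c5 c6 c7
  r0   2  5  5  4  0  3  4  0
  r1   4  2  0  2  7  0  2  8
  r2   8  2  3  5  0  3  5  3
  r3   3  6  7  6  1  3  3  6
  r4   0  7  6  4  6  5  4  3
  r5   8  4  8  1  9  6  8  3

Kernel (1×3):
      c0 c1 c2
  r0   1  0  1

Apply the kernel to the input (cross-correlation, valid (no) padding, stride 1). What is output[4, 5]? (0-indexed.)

8

The receptive field on the input at this output position is [5 4 3]. Elementwise product with the kernel and sum: 5·1 + 3·1.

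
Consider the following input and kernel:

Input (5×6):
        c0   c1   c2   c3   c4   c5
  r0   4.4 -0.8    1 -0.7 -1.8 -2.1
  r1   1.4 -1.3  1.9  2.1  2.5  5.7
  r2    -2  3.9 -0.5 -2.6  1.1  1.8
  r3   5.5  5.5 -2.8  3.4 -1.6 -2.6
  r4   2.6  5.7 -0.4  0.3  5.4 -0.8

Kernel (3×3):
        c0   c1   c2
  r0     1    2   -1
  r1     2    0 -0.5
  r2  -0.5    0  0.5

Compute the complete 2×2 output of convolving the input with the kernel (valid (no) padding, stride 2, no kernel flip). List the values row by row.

Output[0,0]: The receptive field on the input at this output position is [4.4 -0.8 1 / 1.4 -1.3 1.9 / -2 3.9 -0.5]. Elementwise product with the kernel and sum: 4.4·1 + -0.8·2 + 1·-1 + 1.4·2 + 1.9·-0.5 + -2·-0.5 + -0.5·0.5.
Output[0,1]: The receptive field on the input at this output position is [1 -0.7 -1.8 / 1.9 2.1 2.5 / -0.5 -2.6 1.1]. Elementwise product with the kernel and sum: 1·1 + -0.7·2 + -1.8·-1 + 1.9·2 + 2.5·-0.5 + -0.5·-0.5 + 1.1·0.5.

4.4 4.75
17.2 -8.7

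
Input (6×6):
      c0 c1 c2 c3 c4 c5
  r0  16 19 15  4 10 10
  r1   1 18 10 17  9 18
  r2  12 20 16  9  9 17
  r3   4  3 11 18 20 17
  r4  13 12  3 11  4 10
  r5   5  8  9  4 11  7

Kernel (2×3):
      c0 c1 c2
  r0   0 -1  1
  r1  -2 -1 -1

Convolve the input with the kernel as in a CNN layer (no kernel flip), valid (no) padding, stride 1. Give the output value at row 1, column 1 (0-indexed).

The receptive field on the input at this output position is [18 10 17 / 20 16 9]. Elementwise product with the kernel and sum: 10·-1 + 17·1 + 20·-2 + 16·-1 + 9·-1.

-58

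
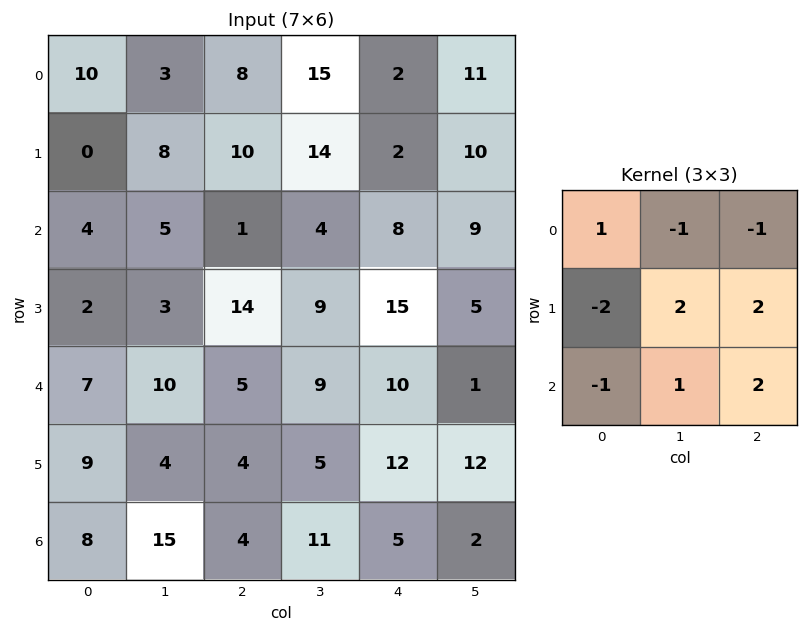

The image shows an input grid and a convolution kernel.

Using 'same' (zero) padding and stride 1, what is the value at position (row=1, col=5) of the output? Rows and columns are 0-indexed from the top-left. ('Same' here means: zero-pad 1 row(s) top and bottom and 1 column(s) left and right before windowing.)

8

The receptive field on the zero-padded input at this output position is [2 11 0 / 2 10 0 / 8 9 0]. Elementwise product with the kernel and sum: 2·1 + 11·-1 + 0·-1 + 2·-2 + 10·2 + 0·2 + 8·-1 + 9·1 + 0·2.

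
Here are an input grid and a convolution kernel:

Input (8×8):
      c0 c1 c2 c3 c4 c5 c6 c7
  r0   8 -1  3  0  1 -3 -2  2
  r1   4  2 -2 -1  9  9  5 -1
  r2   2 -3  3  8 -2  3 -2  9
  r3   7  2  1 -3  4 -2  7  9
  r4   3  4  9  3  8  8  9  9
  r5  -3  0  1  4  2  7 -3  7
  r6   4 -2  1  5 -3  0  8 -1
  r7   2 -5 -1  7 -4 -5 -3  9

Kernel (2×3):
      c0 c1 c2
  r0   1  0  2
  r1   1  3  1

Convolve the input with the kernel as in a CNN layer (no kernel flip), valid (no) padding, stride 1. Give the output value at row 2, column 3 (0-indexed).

21

The receptive field on the input at this output position is [8 -2 3 / -3 4 -2]. Elementwise product with the kernel and sum: 8·1 + 3·2 + -3·1 + 4·3 + -2·1.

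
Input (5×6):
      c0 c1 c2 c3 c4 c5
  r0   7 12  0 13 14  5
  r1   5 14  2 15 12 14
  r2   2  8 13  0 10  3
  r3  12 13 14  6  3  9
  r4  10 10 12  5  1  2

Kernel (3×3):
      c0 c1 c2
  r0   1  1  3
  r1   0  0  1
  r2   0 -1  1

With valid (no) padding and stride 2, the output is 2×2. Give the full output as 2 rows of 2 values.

Output[0,0]: The receptive field on the input at this output position is [7 12 0 / 5 14 2 / 2 8 13]. Elementwise product with the kernel and sum: 7·1 + 12·1 + 0·3 + 2·1 + 8·-1 + 13·1.
Output[0,1]: The receptive field on the input at this output position is [0 13 14 / 2 15 12 / 13 0 10]. Elementwise product with the kernel and sum: 0·1 + 13·1 + 14·3 + 12·1 + 0·-1 + 10·1.

26 77
65 42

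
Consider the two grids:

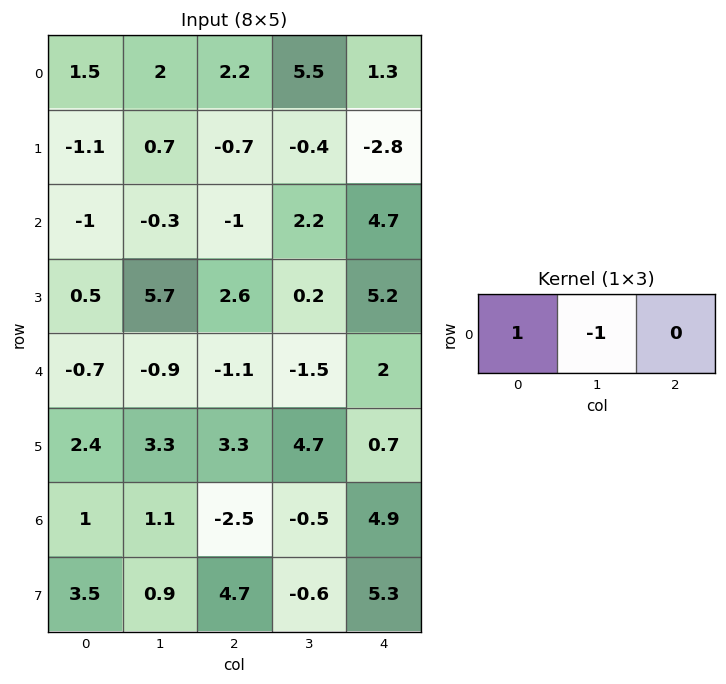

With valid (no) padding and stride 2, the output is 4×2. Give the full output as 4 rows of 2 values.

Output[0,0]: The receptive field on the input at this output position is [1.5 2 2.2]. Elementwise product with the kernel and sum: 1.5·1 + 2·-1.

-0.5 -3.3
-0.7 -3.2
0.2 0.4
-0.1 -2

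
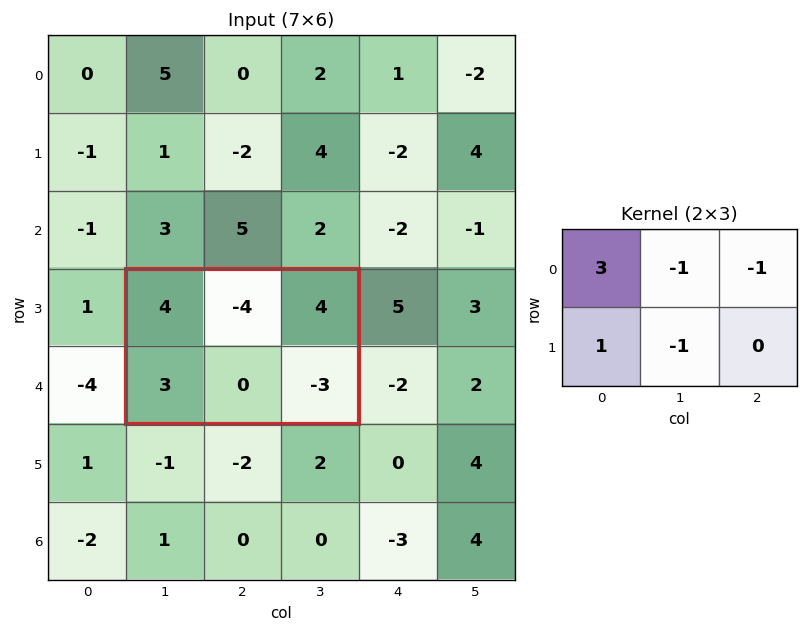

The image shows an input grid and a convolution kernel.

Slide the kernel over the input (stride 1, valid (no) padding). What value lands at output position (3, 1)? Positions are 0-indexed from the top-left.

The receptive field on the input at this output position is [4 -4 4 / 3 0 -3]. Elementwise product with the kernel and sum: 4·3 + -4·-1 + 4·-1 + 3·1 + 0·-1.

15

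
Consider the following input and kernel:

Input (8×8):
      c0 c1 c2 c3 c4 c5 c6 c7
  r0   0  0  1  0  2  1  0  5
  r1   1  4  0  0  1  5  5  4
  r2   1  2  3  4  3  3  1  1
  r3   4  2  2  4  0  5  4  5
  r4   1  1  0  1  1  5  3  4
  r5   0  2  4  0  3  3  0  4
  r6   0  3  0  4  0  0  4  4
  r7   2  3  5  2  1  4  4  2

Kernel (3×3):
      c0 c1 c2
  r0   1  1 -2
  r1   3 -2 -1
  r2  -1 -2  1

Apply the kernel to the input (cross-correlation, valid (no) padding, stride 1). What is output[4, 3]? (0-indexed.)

-21

The receptive field on the input at this output position is [1 1 5 / 0 3 3 / 4 0 0]. Elementwise product with the kernel and sum: 1·1 + 1·1 + 5·-2 + 0·3 + 3·-2 + 3·-1 + 4·-1 + 0·-2 + 0·1.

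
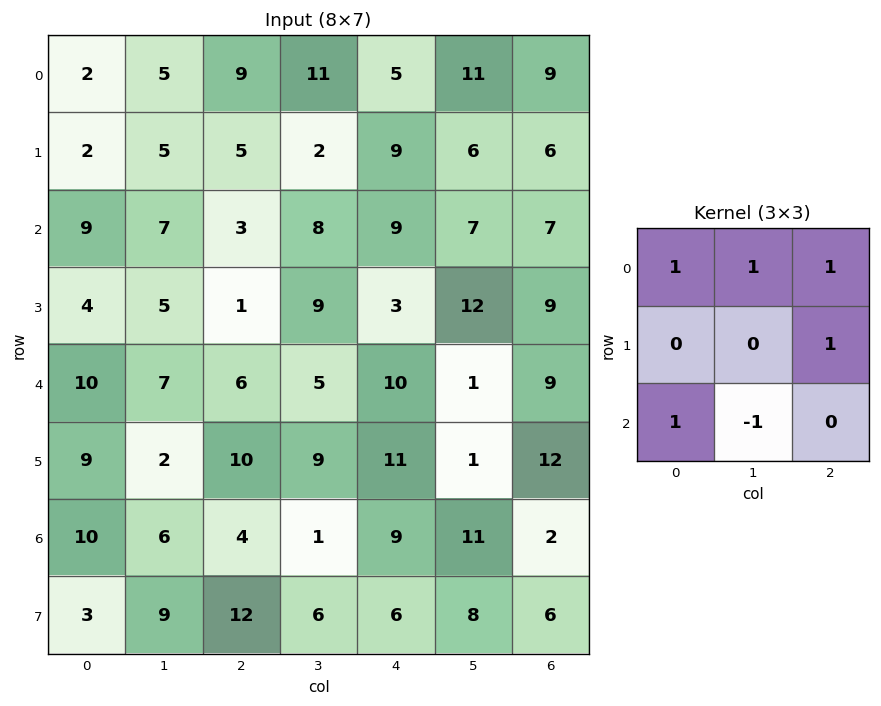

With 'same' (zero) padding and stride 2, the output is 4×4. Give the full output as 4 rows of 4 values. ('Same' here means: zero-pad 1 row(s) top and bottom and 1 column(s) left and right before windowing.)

Output[0,0]: The receptive field on the zero-padded input at this output position is [0 0 0 / 0 2 5 / 0 2 5]. Elementwise product with the kernel and sum: 0·1 + 0·1 + 0·1 + 5·1 + 0·1 + 2·-1.

3 11 4 0
10 24 30 15
7 12 23 10
14 19 32 15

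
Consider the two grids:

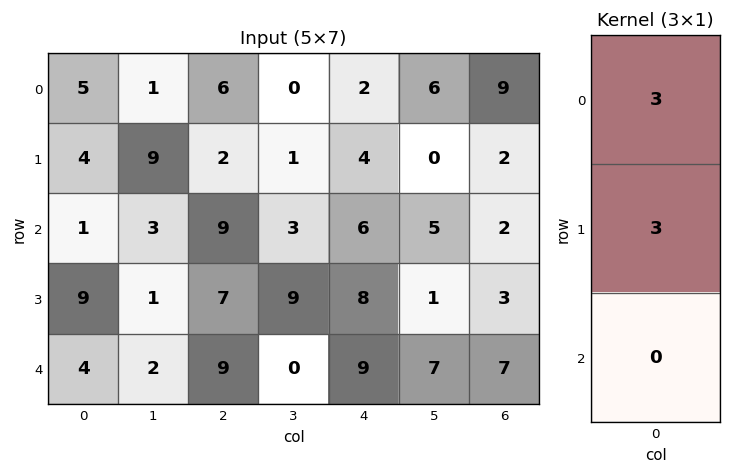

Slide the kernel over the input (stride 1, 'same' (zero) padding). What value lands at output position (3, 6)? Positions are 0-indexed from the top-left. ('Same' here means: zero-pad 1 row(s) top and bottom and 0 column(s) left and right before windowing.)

The receptive field on the zero-padded input at this output position is [2 / 3 / 7]. Elementwise product with the kernel and sum: 2·3 + 3·3.

15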